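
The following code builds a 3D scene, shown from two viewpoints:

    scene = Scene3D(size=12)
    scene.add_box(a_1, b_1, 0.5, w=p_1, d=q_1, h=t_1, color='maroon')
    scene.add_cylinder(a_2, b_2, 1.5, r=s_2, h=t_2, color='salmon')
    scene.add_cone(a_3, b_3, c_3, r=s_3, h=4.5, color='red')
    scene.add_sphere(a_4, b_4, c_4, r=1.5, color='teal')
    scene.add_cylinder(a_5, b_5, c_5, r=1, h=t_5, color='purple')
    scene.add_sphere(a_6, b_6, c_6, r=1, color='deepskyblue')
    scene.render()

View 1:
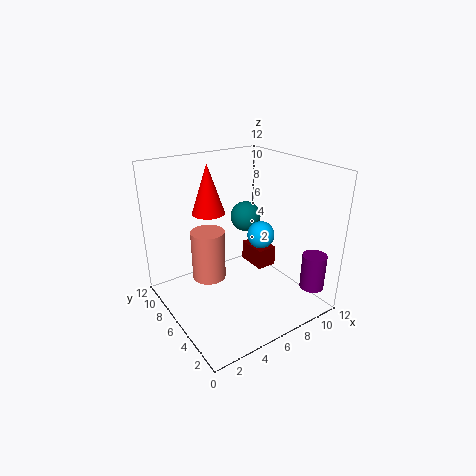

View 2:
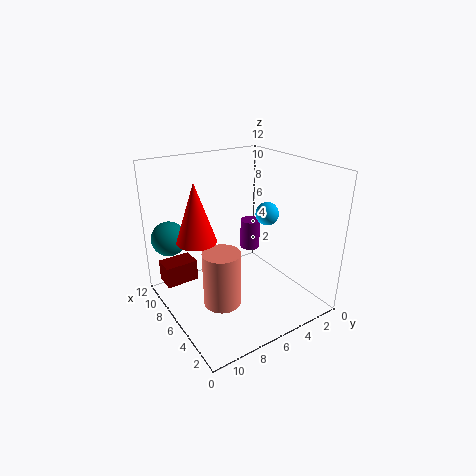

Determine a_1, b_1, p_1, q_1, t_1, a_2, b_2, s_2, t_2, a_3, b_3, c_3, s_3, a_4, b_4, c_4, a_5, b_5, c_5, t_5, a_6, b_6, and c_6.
a_1 = 10, b_1 = 8, p_1 = 2, q_1 = 3, t_1 = 2, a_2 = 4.5, b_2 = 8.5, s_2 = 1.5, t_2 = 4.5, a_3 = 5.5, b_3 = 10, c_3 = 7, s_3 = 1.5, a_4 = 10, b_4 = 10.5, c_4 = 5.5, a_5 = 10.5, b_5 = 1.5, c_5 = 2, t_5 = 3, a_6 = 6, b_6 = 3, c_6 = 7.5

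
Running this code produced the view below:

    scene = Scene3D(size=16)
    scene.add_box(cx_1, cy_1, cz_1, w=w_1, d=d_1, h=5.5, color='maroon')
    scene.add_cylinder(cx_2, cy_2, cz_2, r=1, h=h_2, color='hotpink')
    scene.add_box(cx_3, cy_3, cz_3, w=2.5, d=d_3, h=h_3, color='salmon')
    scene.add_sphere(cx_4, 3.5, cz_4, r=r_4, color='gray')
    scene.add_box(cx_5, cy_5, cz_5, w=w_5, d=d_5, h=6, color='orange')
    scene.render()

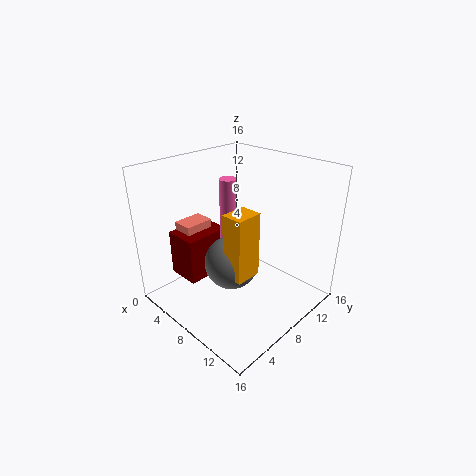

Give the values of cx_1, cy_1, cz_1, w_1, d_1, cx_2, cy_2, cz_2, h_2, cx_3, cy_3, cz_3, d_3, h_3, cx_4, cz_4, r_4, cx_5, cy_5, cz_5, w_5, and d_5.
cx_1 = 0.5, cy_1 = 4, cz_1 = 2, w_1 = 4, d_1 = 5.5, cx_2 = 5.5, cy_2 = 9, cz_2 = 6.5, h_2 = 7.5, cx_3 = 0.5, cy_3 = 5, cz_3 = 3.5, d_3 = 3.5, h_3 = 5, cx_4 = 11.5, cz_4 = 8.5, r_4 = 2.5, cx_5 = 12, cy_5 = 2, cz_5 = 8, w_5 = 2, d_5 = 2.5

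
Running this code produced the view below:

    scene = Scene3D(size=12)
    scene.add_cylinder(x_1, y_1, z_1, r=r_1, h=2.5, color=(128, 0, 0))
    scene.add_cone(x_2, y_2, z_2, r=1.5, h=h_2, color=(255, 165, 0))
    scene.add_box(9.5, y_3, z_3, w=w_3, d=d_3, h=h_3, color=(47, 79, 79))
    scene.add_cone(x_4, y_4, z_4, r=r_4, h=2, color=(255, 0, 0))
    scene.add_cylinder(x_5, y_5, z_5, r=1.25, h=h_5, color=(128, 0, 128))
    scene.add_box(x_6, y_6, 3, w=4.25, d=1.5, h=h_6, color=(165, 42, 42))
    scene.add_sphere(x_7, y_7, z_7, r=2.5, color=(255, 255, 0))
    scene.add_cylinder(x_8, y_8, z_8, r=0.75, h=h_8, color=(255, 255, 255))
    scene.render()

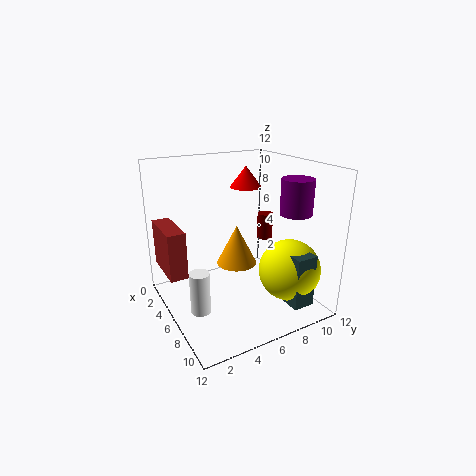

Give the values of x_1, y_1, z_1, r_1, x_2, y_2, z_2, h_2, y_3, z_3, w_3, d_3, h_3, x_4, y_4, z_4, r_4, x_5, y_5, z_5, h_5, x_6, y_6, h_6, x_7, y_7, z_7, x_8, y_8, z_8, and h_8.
x_1 = 3
y_1 = 10.75
z_1 = 4
r_1 = 0.75
x_2 = 8
y_2 = 4.75
z_2 = 5
h_2 = 3
y_3 = 8
z_3 = 1.5
w_3 = 2
d_3 = 1.75
h_3 = 4.25
x_4 = 1.75
y_4 = 9.25
z_4 = 9
r_4 = 1.5
x_5 = 9.25
y_5 = 9.25
z_5 = 8.5
h_5 = 2.75
x_6 = 1
y_6 = 0.25
h_6 = 4
x_7 = 9.25
y_7 = 9
z_7 = 3.75
x_8 = 8.25
y_8 = 1.5
z_8 = 1.75
h_8 = 3.25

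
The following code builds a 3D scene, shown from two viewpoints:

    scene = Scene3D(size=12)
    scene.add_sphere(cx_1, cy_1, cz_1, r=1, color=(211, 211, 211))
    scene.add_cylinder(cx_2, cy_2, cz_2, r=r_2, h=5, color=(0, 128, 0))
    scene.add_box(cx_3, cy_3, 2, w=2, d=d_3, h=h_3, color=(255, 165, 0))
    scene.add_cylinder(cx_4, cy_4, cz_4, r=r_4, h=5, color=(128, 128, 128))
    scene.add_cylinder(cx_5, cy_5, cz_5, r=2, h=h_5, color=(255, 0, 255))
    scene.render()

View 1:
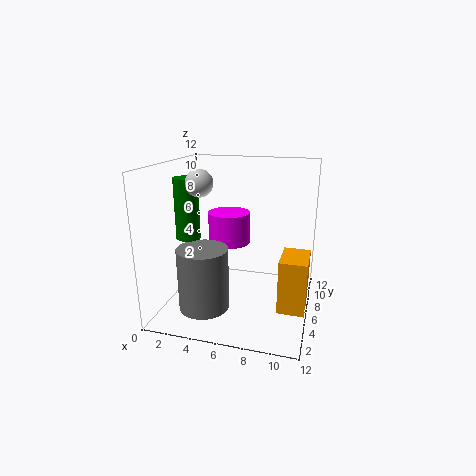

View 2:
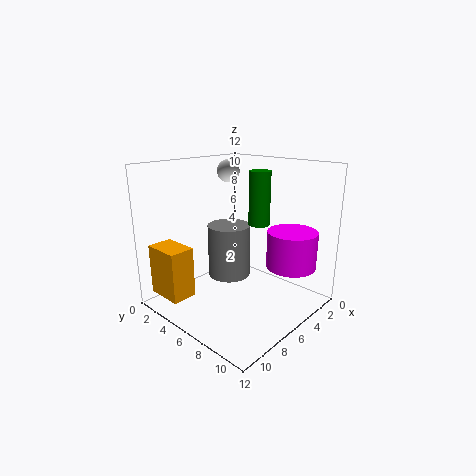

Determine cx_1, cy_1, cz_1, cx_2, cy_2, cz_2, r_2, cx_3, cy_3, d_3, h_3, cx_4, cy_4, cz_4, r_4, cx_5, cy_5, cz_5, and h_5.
cx_1 = 4
cy_1 = 3
cz_1 = 11
cx_2 = 2
cy_2 = 5
cz_2 = 6
r_2 = 1
cx_3 = 10
cy_3 = 2
d_3 = 3
h_3 = 4
cx_4 = 4
cy_4 = 3
cz_4 = 1
r_4 = 2
cx_5 = 4
cy_5 = 10
cz_5 = 4
h_5 = 3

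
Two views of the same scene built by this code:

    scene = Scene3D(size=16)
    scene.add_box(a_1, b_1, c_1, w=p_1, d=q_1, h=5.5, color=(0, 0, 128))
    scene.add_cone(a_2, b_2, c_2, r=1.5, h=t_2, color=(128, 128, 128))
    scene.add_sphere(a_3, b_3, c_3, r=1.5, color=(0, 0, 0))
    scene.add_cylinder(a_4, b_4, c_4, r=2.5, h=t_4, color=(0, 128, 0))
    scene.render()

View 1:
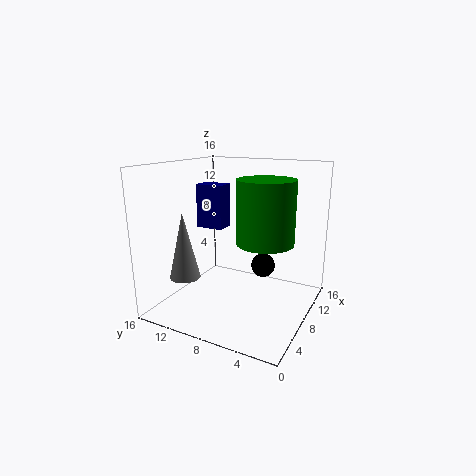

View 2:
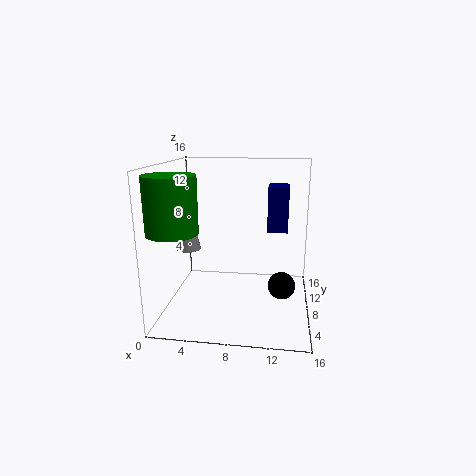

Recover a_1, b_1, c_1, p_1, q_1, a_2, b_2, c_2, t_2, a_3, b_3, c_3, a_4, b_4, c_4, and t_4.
a_1 = 11
b_1 = 12
c_1 = 7.5
p_1 = 2.5
q_1 = 3.5
a_2 = 1.5
b_2 = 10.5
c_2 = 5.5
t_2 = 6.5
a_3 = 13
b_3 = 7
c_3 = 3
a_4 = 2.5
b_4 = 2.5
c_4 = 10
t_4 = 5.5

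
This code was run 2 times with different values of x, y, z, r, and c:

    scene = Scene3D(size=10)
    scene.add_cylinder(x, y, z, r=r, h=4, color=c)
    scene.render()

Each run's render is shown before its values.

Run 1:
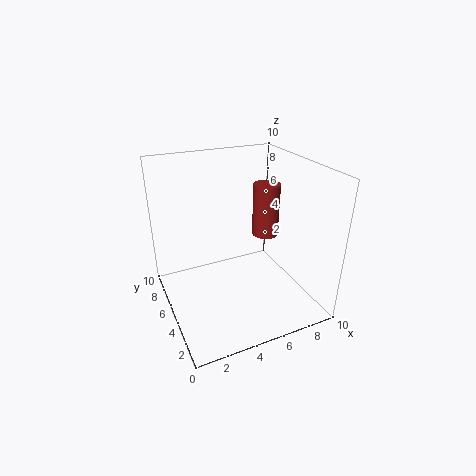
x = 8; y = 6.5; z = 4; r = 1; c = 'brown'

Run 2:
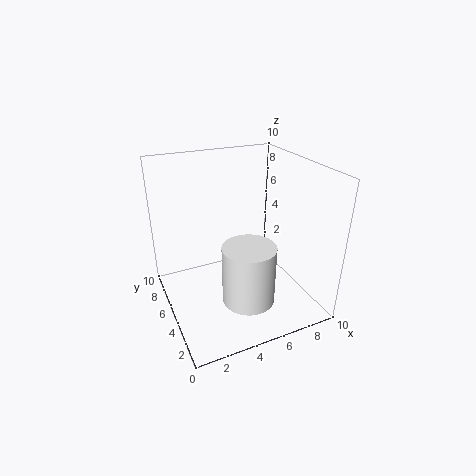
x = 4.75; y = 2.75; z = 1.5; r = 1.75; c = 'white'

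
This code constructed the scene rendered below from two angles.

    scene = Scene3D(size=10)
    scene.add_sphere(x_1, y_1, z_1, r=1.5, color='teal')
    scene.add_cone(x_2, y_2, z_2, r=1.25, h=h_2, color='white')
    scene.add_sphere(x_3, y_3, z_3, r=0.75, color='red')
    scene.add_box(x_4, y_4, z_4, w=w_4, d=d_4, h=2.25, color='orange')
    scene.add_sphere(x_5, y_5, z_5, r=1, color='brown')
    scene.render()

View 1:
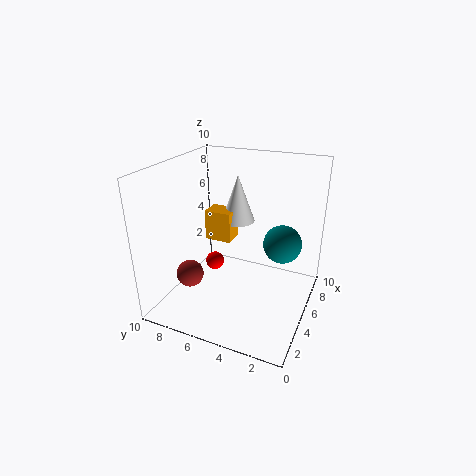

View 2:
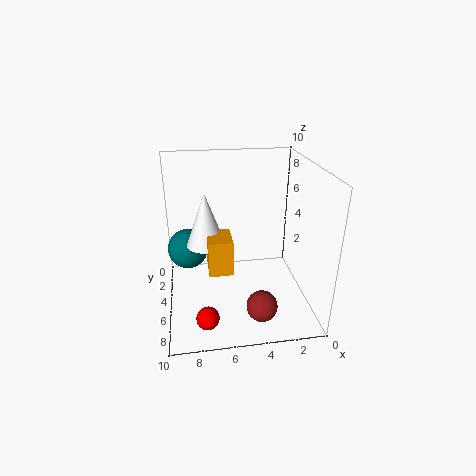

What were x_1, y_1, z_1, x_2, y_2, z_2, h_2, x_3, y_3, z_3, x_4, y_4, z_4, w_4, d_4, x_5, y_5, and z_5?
x_1 = 8.5
y_1 = 2.75
z_1 = 3.25
x_2 = 7.25
y_2 = 6
z_2 = 5.25
h_2 = 3.5
x_3 = 7.5
y_3 = 8.25
z_3 = 1
x_4 = 5.75
y_4 = 6
z_4 = 4
w_4 = 1.5
d_4 = 2
x_5 = 4
y_5 = 8.5
z_5 = 1.75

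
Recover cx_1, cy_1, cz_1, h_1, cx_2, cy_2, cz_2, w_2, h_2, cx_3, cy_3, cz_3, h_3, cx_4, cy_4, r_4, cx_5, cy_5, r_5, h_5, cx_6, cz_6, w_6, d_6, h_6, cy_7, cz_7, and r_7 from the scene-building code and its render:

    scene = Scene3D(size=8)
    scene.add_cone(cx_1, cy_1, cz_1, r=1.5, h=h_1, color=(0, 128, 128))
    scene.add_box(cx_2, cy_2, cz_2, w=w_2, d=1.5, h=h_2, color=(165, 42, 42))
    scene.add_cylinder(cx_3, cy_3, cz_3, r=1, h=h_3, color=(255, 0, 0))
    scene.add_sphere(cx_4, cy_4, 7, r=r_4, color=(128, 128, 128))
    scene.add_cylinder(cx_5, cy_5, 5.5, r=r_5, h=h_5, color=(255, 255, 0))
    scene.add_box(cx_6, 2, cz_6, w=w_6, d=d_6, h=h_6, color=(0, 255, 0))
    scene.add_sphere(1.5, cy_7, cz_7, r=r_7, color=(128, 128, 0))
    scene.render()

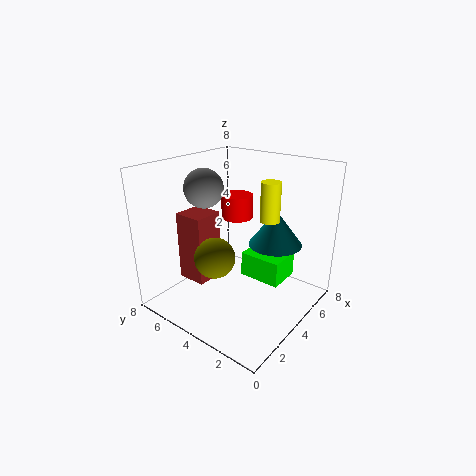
cx_1 = 5.5, cy_1 = 2.5, cz_1 = 3.5, h_1 = 2, cx_2 = 1, cy_2 = 4, cz_2 = 2.5, w_2 = 1.5, h_2 = 3.5, cx_3 = 6.5, cy_3 = 6, cz_3 = 4, h_3 = 1.5, cx_4 = 2.5, cy_4 = 5, r_4 = 1, cx_5 = 4, cy_5 = 2, r_5 = 0.5, h_5 = 2, cx_6 = 5, cz_6 = 1, w_6 = 2, d_6 = 2.5, h_6 = 1.5, cy_7 = 3.5, cz_7 = 4, r_7 = 1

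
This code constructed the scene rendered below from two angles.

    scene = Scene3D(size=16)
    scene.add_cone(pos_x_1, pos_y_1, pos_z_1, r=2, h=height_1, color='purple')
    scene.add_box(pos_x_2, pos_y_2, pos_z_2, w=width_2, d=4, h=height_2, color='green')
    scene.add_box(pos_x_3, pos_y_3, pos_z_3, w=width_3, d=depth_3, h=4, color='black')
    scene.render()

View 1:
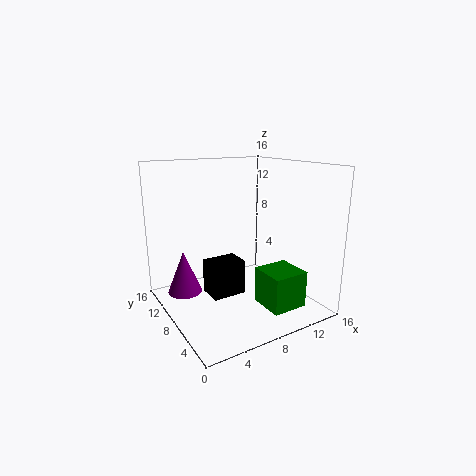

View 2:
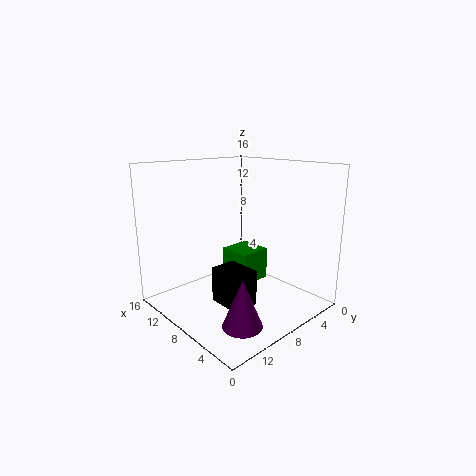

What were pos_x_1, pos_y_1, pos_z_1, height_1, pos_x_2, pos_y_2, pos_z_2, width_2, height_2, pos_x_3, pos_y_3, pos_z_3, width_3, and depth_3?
pos_x_1 = 3
pos_y_1 = 12
pos_z_1 = 1
height_1 = 5
pos_x_2 = 9
pos_y_2 = 2
pos_z_2 = 1
width_2 = 4
height_2 = 4
pos_x_3 = 5
pos_y_3 = 8
pos_z_3 = 1
width_3 = 4
depth_3 = 3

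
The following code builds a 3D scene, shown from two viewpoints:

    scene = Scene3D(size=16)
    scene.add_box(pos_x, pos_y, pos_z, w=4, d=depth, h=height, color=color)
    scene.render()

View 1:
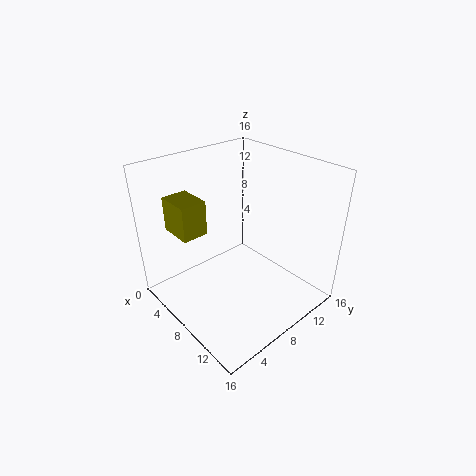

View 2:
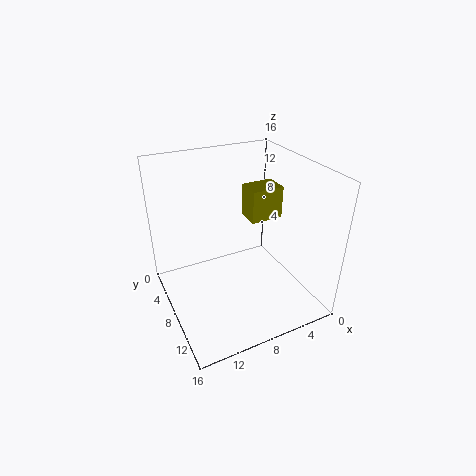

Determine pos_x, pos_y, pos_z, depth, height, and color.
pos_x = 1, pos_y = 3, pos_z = 8, depth = 3, height = 4, color = 'olive'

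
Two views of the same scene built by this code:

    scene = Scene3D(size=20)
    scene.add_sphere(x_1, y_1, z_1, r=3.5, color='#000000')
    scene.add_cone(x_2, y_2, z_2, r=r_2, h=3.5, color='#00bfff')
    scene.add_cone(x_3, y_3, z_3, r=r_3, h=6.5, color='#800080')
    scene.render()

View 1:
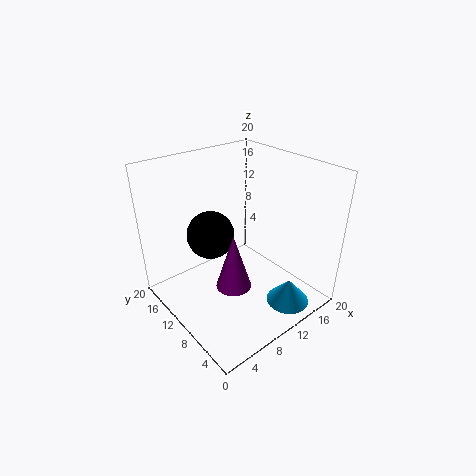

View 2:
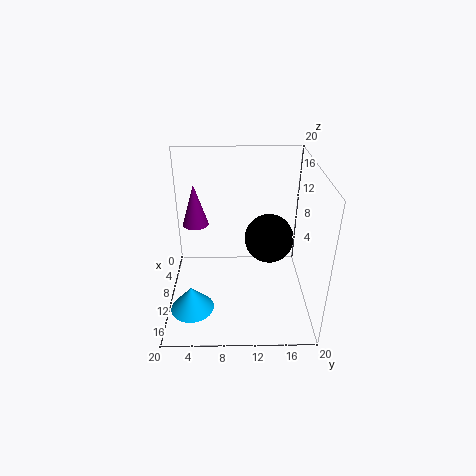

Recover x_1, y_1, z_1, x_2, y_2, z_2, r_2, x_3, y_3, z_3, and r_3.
x_1 = 8.5
y_1 = 14.5
z_1 = 9
x_2 = 14
y_2 = 3.5
z_2 = 1
r_2 = 3
x_3 = 4
y_3 = 3.5
z_3 = 9
r_3 = 2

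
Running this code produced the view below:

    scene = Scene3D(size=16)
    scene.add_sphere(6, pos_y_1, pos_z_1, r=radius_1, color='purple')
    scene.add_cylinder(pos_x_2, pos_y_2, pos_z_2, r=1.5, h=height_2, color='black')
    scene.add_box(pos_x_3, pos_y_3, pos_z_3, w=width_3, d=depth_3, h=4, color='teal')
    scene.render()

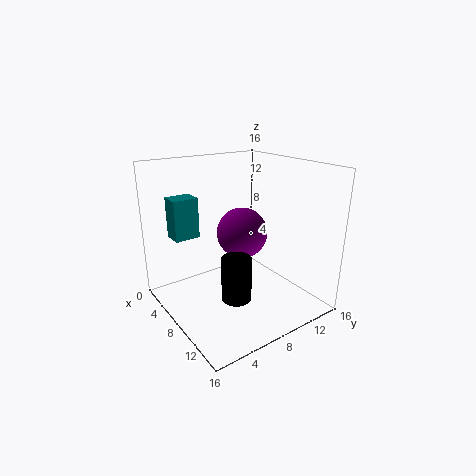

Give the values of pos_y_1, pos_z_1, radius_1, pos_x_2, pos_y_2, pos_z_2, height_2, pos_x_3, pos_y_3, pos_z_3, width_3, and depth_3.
pos_y_1 = 10; pos_z_1 = 7.5; radius_1 = 3; pos_x_2 = 12; pos_y_2 = 5; pos_z_2 = 3.5; height_2 = 4.5; pos_x_3 = 6.5; pos_y_3 = 0.5; pos_z_3 = 9.5; width_3 = 2; depth_3 = 2.5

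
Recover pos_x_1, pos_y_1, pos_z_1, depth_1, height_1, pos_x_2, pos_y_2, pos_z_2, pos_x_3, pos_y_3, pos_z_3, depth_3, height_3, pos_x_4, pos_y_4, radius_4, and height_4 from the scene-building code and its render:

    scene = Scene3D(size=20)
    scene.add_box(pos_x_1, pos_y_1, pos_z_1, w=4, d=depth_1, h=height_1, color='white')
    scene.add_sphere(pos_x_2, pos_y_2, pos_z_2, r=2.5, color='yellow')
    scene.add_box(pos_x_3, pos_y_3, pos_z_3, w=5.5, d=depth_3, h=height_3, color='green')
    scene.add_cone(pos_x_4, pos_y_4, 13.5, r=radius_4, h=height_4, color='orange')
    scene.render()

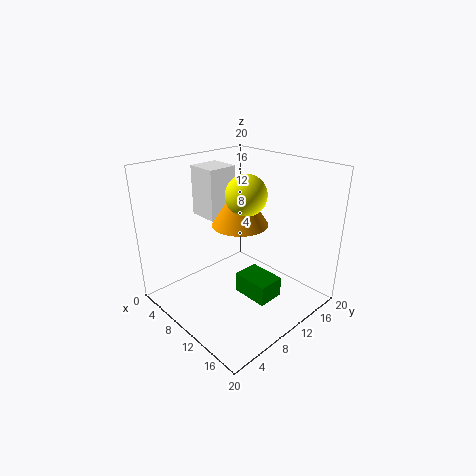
pos_x_1 = 5.5, pos_y_1 = 6, pos_z_1 = 13.5, depth_1 = 4, height_1 = 6.5, pos_x_2 = 13.5, pos_y_2 = 8, pos_z_2 = 17.5, pos_x_3 = 9, pos_y_3 = 10.5, pos_z_3 = 0.5, depth_3 = 4, height_3 = 3, pos_x_4 = 12.5, pos_y_4 = 8, radius_4 = 3.5, height_4 = 5.5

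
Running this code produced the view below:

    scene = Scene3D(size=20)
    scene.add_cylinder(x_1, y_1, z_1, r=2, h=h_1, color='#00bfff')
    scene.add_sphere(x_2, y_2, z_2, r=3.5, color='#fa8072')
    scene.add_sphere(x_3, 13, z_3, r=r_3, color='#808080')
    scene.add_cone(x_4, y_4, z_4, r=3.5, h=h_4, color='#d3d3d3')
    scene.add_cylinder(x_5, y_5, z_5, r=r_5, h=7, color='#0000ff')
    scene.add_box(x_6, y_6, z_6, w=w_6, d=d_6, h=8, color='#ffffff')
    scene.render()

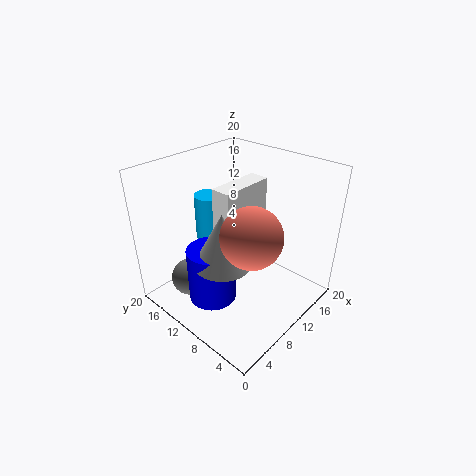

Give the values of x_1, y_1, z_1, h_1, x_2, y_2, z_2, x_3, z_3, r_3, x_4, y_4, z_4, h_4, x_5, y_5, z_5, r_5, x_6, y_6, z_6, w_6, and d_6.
x_1 = 9
y_1 = 14.5
z_1 = 9
h_1 = 6.5
x_2 = 5
y_2 = 3.5
z_2 = 15
x_3 = 3.5
z_3 = 5.5
r_3 = 2.5
x_4 = 4
y_4 = 7
z_4 = 10.5
h_4 = 6.5
x_5 = 3.5
y_5 = 8.5
z_5 = 5
r_5 = 3
x_6 = 5
y_6 = 7
z_6 = 11
w_6 = 7
d_6 = 2.5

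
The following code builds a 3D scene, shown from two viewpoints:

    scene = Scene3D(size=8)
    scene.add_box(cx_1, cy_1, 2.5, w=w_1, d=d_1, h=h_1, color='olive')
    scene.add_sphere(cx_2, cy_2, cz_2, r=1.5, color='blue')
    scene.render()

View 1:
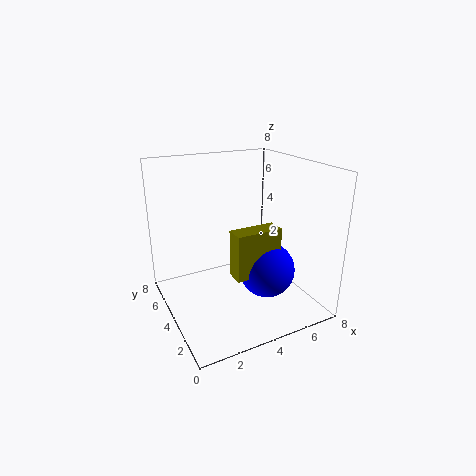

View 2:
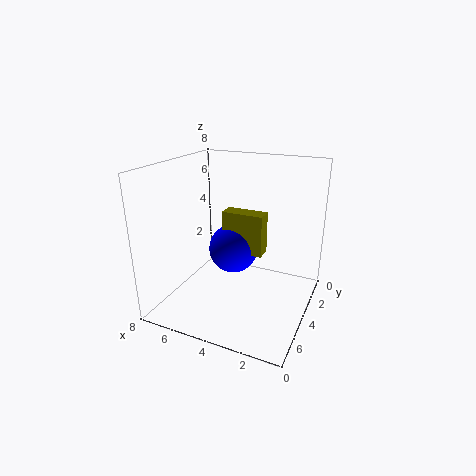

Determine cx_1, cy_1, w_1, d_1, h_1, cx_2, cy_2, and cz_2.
cx_1 = 3, cy_1 = 2, w_1 = 2.5, d_1 = 1, h_1 = 2.5, cx_2 = 5, cy_2 = 2.5, cz_2 = 2.5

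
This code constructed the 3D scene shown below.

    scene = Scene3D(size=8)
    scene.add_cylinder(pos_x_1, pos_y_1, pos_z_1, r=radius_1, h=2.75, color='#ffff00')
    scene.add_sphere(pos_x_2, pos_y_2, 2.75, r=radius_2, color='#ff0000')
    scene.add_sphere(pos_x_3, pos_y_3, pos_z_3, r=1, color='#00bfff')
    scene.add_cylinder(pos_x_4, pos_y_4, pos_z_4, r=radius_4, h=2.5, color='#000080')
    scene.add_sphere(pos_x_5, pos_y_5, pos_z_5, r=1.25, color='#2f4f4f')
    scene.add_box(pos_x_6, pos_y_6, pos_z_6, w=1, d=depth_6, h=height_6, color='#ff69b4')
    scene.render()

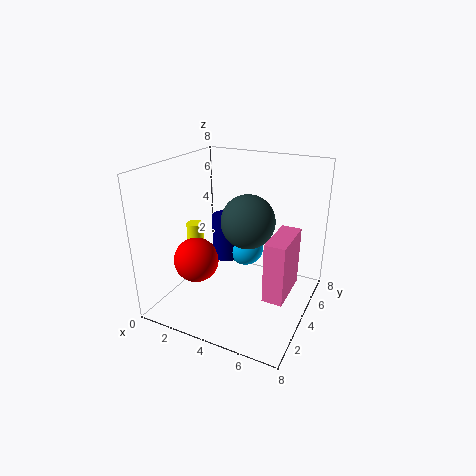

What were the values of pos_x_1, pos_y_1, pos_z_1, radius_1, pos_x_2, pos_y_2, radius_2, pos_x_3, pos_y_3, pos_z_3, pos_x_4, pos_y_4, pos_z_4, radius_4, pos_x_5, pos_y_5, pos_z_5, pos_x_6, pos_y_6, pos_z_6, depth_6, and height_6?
pos_x_1 = 1; pos_y_1 = 4.25; pos_z_1 = 1.5; radius_1 = 0.5; pos_x_2 = 2; pos_y_2 = 2.75; radius_2 = 1.25; pos_x_3 = 4.25; pos_y_3 = 4.5; pos_z_3 = 3.25; pos_x_4 = 3.25; pos_y_4 = 4; pos_z_4 = 2.75; radius_4 = 0.75; pos_x_5 = 5.5; pos_y_5 = 2; pos_z_5 = 6; pos_x_6 = 6.5; pos_y_6 = 1.5; pos_z_6 = 2.25; depth_6 = 2.5; height_6 = 3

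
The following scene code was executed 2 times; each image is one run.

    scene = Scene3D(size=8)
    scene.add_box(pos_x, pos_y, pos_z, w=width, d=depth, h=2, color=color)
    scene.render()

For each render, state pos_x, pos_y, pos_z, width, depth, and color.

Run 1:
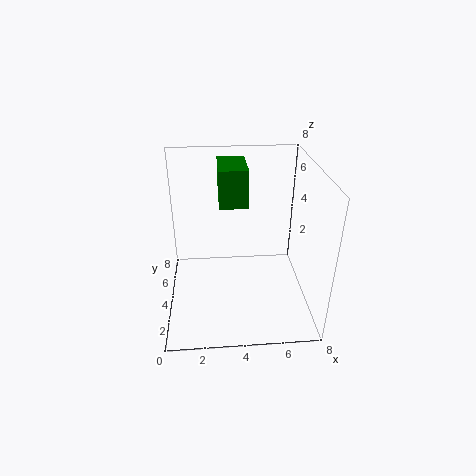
pos_x = 3, pos_y = 3.5, pos_z = 6, width = 1.5, depth = 2.5, color = 'green'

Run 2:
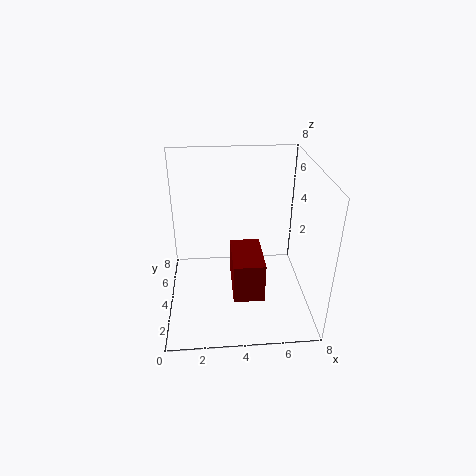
pos_x = 3.5, pos_y = 0.5, pos_z = 2.5, width = 1.5, depth = 2.5, color = 'maroon'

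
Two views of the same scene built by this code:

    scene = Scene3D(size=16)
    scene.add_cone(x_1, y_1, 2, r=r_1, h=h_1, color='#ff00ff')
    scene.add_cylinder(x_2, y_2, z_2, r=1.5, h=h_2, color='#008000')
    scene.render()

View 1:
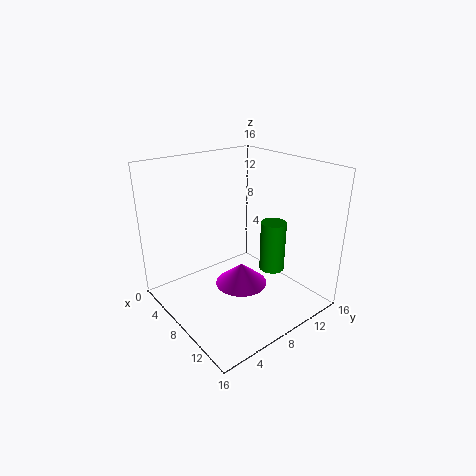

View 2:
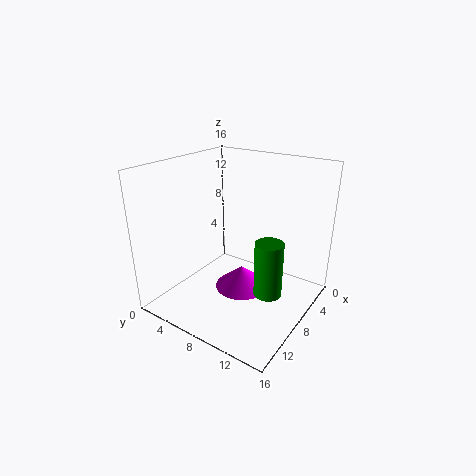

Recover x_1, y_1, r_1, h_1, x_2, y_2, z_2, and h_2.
x_1 = 8
y_1 = 8.5
r_1 = 3
h_1 = 2.5
x_2 = 9
y_2 = 12.5
z_2 = 3
h_2 = 6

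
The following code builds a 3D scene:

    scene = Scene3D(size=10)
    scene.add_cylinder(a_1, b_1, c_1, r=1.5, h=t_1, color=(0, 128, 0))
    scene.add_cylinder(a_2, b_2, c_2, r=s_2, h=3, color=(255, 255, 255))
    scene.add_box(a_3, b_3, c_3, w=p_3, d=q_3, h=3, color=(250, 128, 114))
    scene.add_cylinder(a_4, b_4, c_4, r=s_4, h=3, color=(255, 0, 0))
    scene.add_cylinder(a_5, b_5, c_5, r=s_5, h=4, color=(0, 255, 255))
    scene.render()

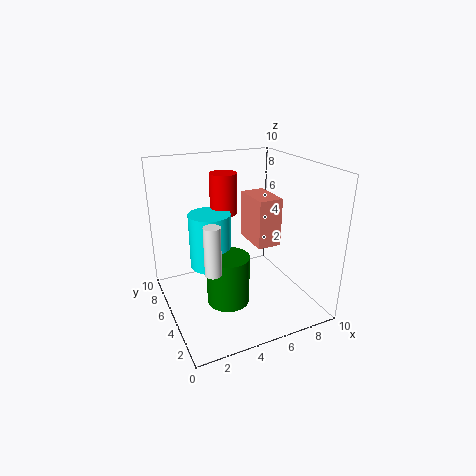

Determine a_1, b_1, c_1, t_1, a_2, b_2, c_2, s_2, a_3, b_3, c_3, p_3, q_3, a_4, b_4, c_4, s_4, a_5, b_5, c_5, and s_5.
a_1 = 4
b_1 = 4.5
c_1 = 0.5
t_1 = 3.5
a_2 = 2
b_2 = 2
c_2 = 4.5
s_2 = 0.5
a_3 = 5
b_3 = 2
c_3 = 5.5
p_3 = 1.5
q_3 = 2.5
a_4 = 5
b_4 = 7.5
c_4 = 6
s_4 = 1
a_5 = 3.5
b_5 = 6.5
c_5 = 2.5
s_5 = 1.5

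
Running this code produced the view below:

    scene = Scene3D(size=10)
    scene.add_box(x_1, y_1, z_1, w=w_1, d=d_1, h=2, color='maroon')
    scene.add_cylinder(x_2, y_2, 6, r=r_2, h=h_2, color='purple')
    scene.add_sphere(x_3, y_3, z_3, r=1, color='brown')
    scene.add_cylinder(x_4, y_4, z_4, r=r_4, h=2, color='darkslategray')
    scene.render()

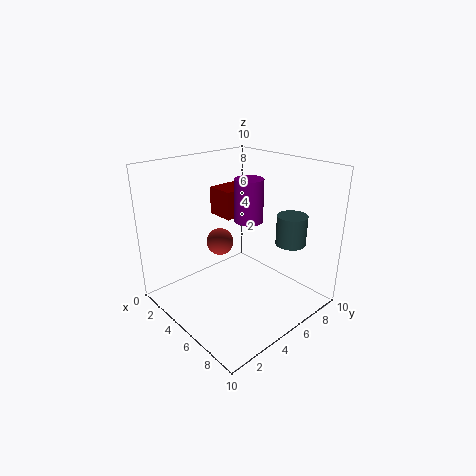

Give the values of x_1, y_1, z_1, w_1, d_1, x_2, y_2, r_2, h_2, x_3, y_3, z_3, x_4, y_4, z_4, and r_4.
x_1 = 2
y_1 = 5
z_1 = 6
w_1 = 2
d_1 = 3
x_2 = 5
y_2 = 6
r_2 = 1
h_2 = 3
x_3 = 3
y_3 = 5
z_3 = 4
x_4 = 8
y_4 = 7
z_4 = 5
r_4 = 1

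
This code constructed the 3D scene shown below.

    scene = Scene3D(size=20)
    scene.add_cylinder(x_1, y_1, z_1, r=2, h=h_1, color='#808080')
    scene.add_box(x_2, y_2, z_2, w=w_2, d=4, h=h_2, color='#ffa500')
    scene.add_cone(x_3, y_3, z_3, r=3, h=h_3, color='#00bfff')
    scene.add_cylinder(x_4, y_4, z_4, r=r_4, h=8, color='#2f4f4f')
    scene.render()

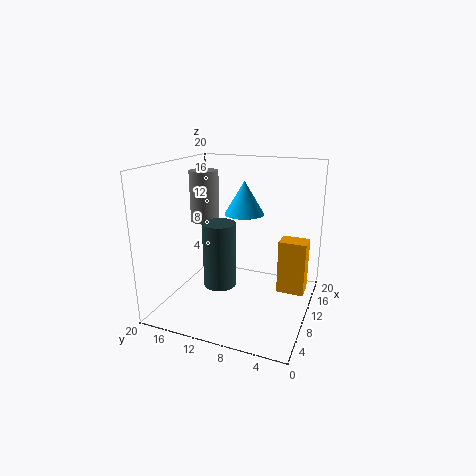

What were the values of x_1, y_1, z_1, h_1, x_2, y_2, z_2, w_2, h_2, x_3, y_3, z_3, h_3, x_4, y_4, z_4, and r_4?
x_1 = 10, y_1 = 15, z_1 = 12, h_1 = 7, x_2 = 13, y_2 = 1, z_2 = 1, w_2 = 3, h_2 = 8, x_3 = 15, y_3 = 11, z_3 = 12, h_3 = 5, x_4 = 4, y_4 = 10, z_4 = 6, r_4 = 2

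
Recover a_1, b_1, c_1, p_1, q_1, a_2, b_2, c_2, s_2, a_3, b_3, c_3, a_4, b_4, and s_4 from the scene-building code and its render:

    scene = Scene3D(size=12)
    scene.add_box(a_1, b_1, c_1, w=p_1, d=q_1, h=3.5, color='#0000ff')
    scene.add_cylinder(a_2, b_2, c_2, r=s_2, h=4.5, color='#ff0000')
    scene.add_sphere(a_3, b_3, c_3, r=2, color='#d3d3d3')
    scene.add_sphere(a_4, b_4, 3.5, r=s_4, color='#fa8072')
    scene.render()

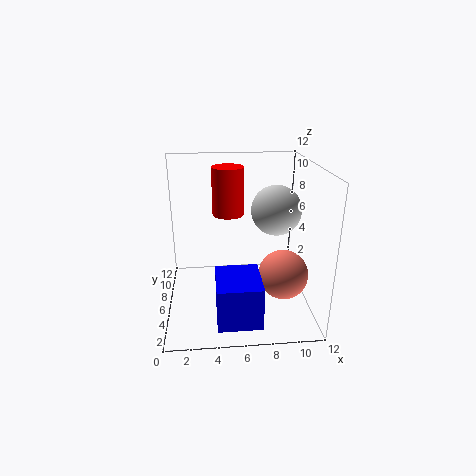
a_1 = 4
b_1 = 1
c_1 = 0.5
p_1 = 3.5
q_1 = 4
a_2 = 5.5
b_2 = 10.5
c_2 = 6.5
s_2 = 1.5
a_3 = 9
b_3 = 5.5
c_3 = 8.5
a_4 = 9.5
b_4 = 4
s_4 = 2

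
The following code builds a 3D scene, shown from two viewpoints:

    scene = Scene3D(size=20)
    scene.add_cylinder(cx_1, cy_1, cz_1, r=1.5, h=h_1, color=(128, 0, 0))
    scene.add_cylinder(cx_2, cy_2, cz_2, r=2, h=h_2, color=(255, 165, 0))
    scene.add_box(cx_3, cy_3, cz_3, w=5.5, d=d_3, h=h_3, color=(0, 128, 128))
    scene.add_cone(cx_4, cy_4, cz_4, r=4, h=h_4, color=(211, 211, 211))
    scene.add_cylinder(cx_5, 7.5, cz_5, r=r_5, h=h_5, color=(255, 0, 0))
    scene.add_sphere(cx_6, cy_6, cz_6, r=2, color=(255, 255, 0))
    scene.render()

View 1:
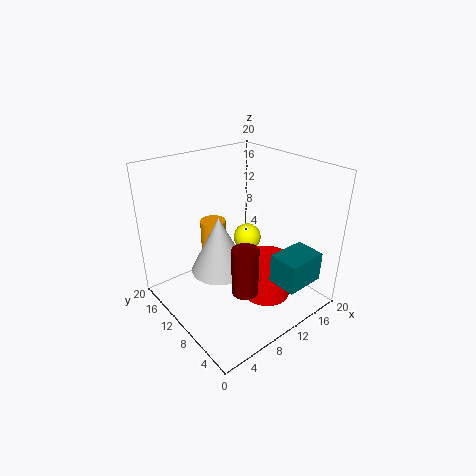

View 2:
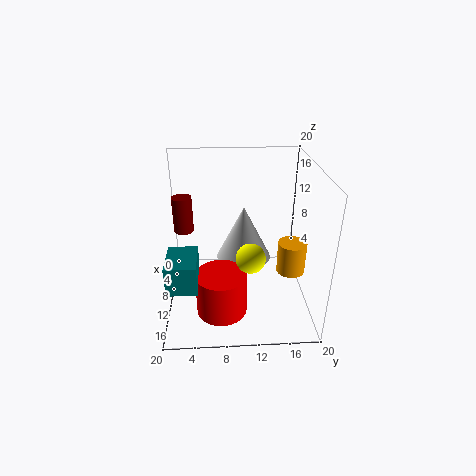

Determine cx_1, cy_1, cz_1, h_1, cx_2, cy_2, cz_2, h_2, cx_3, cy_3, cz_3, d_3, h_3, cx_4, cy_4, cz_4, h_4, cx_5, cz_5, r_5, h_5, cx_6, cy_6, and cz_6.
cx_1 = 4.5; cy_1 = 2; cz_1 = 8.5; h_1 = 5.5; cx_2 = 11; cy_2 = 17.5; cz_2 = 5; h_2 = 4.5; cx_3 = 11; cy_3 = 0.5; cz_3 = 5.5; d_3 = 4; h_3 = 4; cx_4 = 7.5; cy_4 = 11; cz_4 = 5.5; h_4 = 8; cx_5 = 13.5; cz_5 = 0.5; r_5 = 3.5; h_5 = 6; cx_6 = 13; cy_6 = 11.5; cz_6 = 8.5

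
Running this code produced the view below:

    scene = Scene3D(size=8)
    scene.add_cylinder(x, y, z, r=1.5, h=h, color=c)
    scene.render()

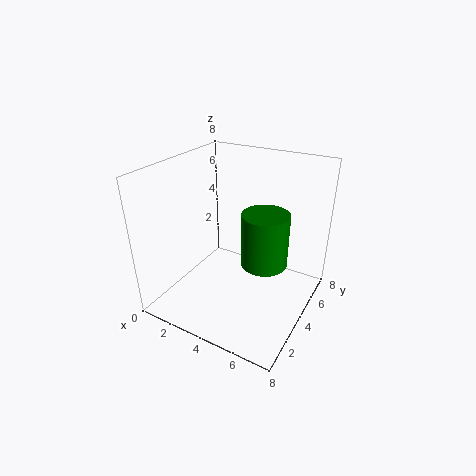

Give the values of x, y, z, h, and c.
x = 4.5, y = 6.5, z = 1, h = 3.5, c = 'green'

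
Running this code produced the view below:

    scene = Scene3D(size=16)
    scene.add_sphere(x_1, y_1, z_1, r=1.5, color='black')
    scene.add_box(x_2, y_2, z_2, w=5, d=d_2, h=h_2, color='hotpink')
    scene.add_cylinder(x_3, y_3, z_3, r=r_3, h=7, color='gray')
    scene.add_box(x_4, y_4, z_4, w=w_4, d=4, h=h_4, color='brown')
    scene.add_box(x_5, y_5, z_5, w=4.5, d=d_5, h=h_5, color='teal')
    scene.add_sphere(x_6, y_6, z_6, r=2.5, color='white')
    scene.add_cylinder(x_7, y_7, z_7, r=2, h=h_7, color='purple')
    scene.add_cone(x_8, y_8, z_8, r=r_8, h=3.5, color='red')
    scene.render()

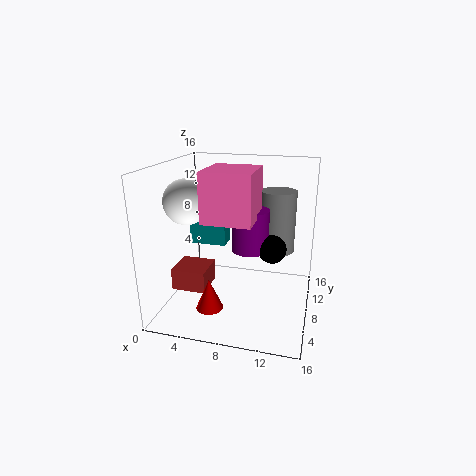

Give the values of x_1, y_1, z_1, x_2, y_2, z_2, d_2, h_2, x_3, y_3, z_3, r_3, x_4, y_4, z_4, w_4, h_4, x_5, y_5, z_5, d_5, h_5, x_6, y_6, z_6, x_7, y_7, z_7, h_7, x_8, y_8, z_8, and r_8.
x_1 = 12
y_1 = 7
z_1 = 7.5
x_2 = 5.5
y_2 = 3
z_2 = 11
d_2 = 5.5
h_2 = 5
x_3 = 12
y_3 = 10.5
z_3 = 6
r_3 = 2
x_4 = 0.5
y_4 = 6
z_4 = 1.5
w_4 = 4
h_4 = 2.5
x_5 = 1
y_5 = 11
z_5 = 5.5
d_5 = 2.5
h_5 = 5.5
x_6 = 2.5
y_6 = 7
z_6 = 12
x_7 = 9.5
y_7 = 7.5
z_7 = 7
h_7 = 4.5
x_8 = 5.5
y_8 = 5
z_8 = 0.5
r_8 = 1.5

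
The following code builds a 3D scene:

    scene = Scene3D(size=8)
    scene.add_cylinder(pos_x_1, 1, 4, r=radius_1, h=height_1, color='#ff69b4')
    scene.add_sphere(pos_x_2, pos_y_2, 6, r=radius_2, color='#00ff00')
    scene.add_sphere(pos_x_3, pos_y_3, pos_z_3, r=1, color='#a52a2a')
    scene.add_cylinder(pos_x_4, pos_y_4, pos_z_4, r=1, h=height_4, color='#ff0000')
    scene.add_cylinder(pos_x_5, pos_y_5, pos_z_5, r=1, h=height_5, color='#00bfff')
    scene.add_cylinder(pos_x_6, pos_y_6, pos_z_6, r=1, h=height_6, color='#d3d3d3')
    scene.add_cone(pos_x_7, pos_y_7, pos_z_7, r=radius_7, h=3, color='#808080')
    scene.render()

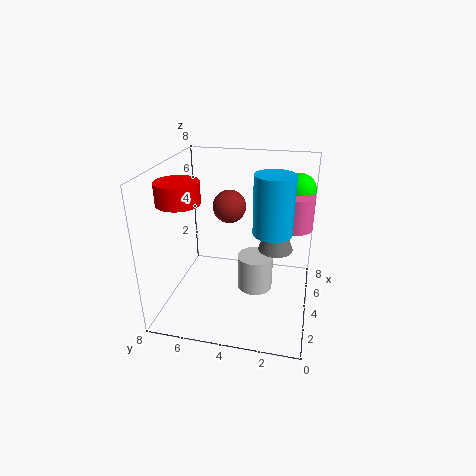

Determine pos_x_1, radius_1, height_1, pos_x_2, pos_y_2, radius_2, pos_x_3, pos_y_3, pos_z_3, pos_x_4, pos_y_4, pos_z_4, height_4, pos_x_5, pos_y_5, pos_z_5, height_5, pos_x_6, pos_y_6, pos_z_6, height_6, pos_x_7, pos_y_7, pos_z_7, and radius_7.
pos_x_1 = 6, radius_1 = 1, height_1 = 2, pos_x_2 = 7, pos_y_2 = 1, radius_2 = 1, pos_x_3 = 6, pos_y_3 = 5, pos_z_3 = 5, pos_x_4 = 1, pos_y_4 = 6, pos_z_4 = 7, height_4 = 1, pos_x_5 = 3, pos_y_5 = 2, pos_z_5 = 5, height_5 = 3, pos_x_6 = 4, pos_y_6 = 3, pos_z_6 = 1, height_6 = 2, pos_x_7 = 5, pos_y_7 = 2, pos_z_7 = 3, radius_7 = 1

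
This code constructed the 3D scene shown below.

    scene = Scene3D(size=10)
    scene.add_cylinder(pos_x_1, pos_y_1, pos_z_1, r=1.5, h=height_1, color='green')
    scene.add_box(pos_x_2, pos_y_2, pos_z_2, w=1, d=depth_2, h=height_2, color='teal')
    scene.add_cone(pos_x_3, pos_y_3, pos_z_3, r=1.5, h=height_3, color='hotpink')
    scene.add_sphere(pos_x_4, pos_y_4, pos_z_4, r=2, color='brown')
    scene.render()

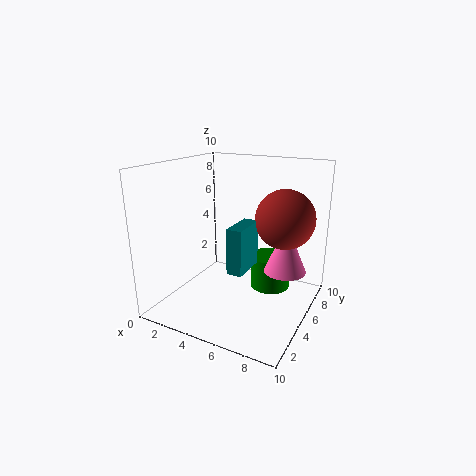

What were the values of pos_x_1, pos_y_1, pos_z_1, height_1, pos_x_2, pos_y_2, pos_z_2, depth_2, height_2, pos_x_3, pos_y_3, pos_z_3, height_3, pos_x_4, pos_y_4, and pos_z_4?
pos_x_1 = 6.5
pos_y_1 = 7.5
pos_z_1 = 0.5
height_1 = 2.5
pos_x_2 = 5.5
pos_y_2 = 2.5
pos_z_2 = 3.5
depth_2 = 2.5
height_2 = 3
pos_x_3 = 8
pos_y_3 = 6.5
pos_z_3 = 2.5
height_3 = 3.5
pos_x_4 = 8
pos_y_4 = 6
pos_z_4 = 6.5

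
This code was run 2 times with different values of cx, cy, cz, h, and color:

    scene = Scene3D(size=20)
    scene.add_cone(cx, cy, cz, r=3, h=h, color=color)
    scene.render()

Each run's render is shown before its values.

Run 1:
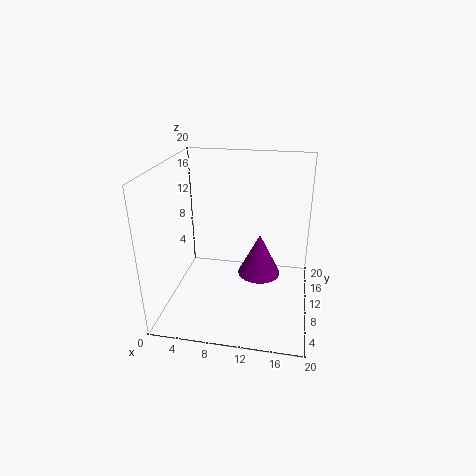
cx = 13, cy = 10.5, cz = 4.5, h = 6, color = 'purple'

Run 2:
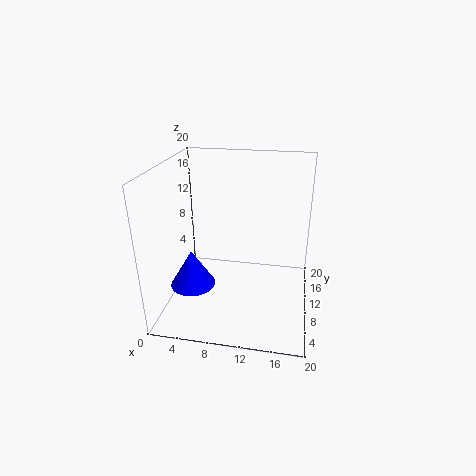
cx = 4.5, cy = 6, cz = 4.5, h = 5, color = 'blue'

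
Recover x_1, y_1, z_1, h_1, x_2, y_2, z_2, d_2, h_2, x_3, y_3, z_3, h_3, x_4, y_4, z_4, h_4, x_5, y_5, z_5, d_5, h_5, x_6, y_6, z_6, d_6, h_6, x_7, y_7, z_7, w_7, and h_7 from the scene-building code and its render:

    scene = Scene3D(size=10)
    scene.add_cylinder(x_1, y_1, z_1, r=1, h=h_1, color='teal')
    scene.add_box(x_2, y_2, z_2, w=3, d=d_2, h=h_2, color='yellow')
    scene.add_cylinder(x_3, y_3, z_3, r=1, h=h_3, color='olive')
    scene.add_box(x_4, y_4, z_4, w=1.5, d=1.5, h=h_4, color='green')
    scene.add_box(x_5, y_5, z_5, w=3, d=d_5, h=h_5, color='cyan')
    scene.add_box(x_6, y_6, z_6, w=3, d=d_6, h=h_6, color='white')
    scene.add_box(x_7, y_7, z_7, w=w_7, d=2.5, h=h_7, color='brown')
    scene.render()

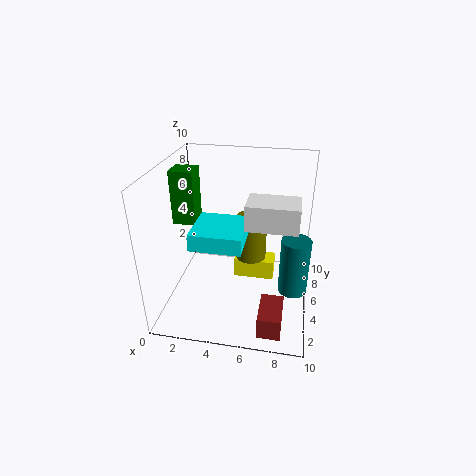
x_1 = 9, y_1 = 4.5, z_1 = 1.5, h_1 = 4, x_2 = 4.5, y_2 = 6, z_2 = 1, d_2 = 1.5, h_2 = 1.5, x_3 = 6, y_3 = 4.5, z_3 = 4, h_3 = 3, x_4 = 1, y_4 = 3.5, z_4 = 6.5, h_4 = 3.5, x_5 = 3, y_5 = 0.5, z_5 = 6.5, d_5 = 3, h_5 = 1, x_6 = 6, y_6 = 1.5, z_6 = 7.5, d_6 = 2, h_6 = 1.5, x_7 = 7, y_7 = 0.5, z_7 = 0.5, w_7 = 1.5, h_7 = 1.5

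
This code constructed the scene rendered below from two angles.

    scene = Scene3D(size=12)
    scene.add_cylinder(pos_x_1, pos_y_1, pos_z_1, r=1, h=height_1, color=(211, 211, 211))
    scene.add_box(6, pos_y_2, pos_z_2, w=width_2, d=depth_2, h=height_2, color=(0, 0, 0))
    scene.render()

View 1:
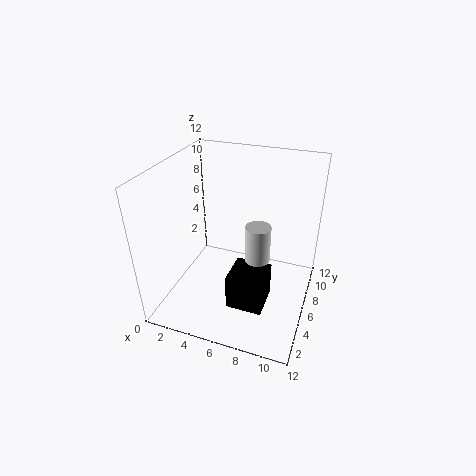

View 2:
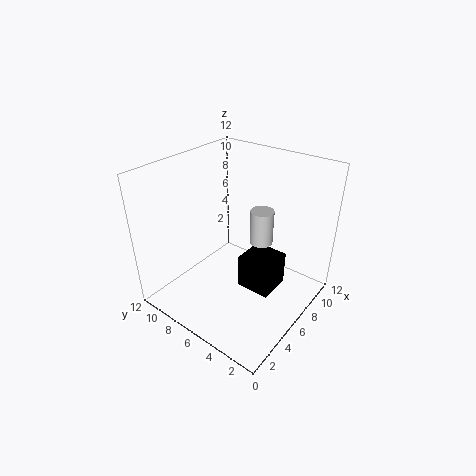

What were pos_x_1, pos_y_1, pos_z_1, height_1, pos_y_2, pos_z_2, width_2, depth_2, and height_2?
pos_x_1 = 8; pos_y_1 = 5; pos_z_1 = 5; height_1 = 3; pos_y_2 = 3; pos_z_2 = 1; width_2 = 3; depth_2 = 3; height_2 = 3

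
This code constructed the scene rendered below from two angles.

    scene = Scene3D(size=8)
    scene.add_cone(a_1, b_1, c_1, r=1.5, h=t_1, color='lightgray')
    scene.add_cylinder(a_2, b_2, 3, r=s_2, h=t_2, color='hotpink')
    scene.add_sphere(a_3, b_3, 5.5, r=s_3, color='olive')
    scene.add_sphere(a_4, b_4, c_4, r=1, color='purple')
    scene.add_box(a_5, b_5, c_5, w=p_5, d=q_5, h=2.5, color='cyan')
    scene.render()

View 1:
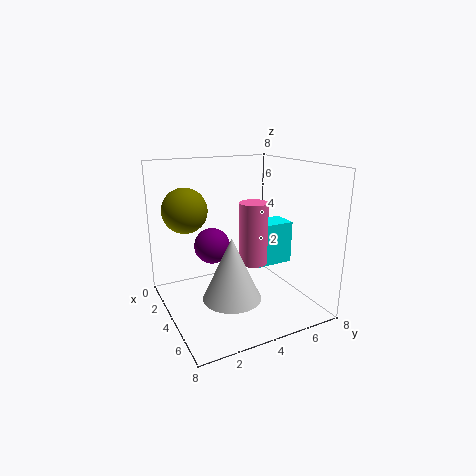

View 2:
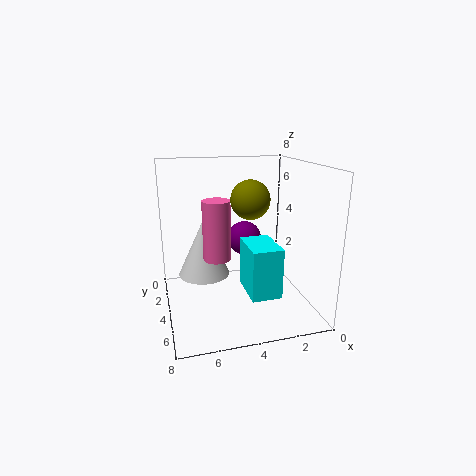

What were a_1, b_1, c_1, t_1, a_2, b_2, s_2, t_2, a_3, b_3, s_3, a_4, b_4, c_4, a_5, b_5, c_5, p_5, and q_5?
a_1 = 5.75, b_1 = 2.75, c_1 = 1.5, t_1 = 3.25, a_2 = 5.25, b_2 = 4.25, s_2 = 0.75, t_2 = 3.25, a_3 = 2.5, b_3 = 1.5, s_3 = 1.25, a_4 = 3.25, b_4 = 2.75, c_4 = 3.5, a_5 = 2.75, b_5 = 5.25, c_5 = 2, p_5 = 1.5, q_5 = 2.25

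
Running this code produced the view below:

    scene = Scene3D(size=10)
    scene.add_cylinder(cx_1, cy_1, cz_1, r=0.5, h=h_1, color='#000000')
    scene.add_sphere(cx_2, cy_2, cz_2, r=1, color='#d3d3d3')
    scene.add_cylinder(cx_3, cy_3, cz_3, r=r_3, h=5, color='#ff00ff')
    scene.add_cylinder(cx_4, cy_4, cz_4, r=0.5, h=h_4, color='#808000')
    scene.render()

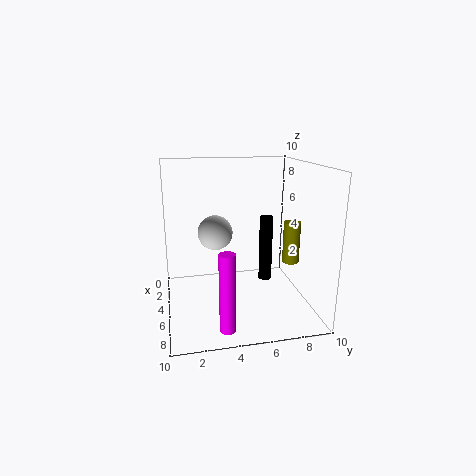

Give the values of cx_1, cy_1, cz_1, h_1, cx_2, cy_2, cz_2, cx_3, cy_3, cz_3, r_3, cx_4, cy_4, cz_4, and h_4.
cx_1 = 3.5
cy_1 = 7.5
cz_1 = 1
h_1 = 5
cx_2 = 8
cy_2 = 3
cz_2 = 6.5
cx_3 = 9
cy_3 = 3.5
cz_3 = 0.5
r_3 = 0.5
cx_4 = 8.5
cy_4 = 7.5
cz_4 = 4.5
h_4 = 2.5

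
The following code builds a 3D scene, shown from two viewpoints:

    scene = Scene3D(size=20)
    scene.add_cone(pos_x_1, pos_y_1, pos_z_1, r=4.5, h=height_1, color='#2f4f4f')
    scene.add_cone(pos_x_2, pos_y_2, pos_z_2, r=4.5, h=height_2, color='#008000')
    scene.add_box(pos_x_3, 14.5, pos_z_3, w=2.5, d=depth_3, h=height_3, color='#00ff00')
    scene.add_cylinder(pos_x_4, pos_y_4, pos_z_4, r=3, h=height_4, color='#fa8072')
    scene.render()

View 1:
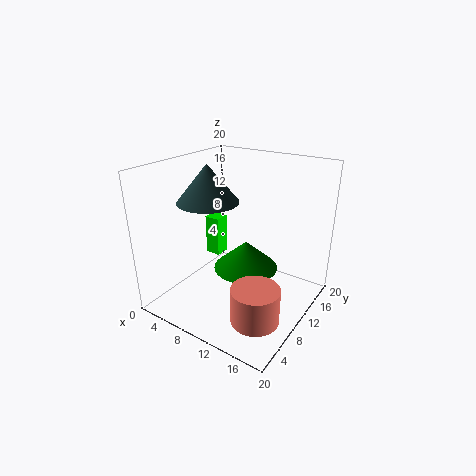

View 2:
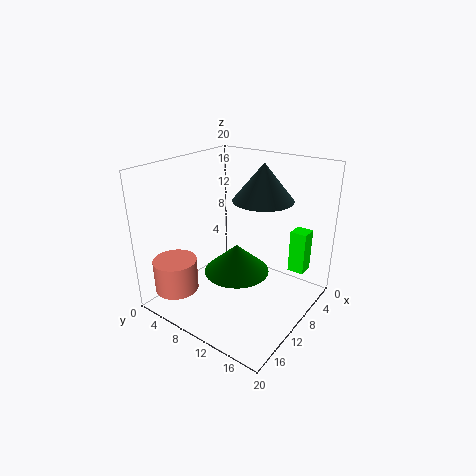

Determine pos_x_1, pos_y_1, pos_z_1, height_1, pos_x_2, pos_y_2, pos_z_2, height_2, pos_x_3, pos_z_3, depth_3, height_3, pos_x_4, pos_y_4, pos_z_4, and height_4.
pos_x_1 = 4.5; pos_y_1 = 10.5; pos_z_1 = 14; height_1 = 5.5; pos_x_2 = 11; pos_y_2 = 10.5; pos_z_2 = 5.5; height_2 = 4; pos_x_3 = 0.5; pos_z_3 = 3; depth_3 = 2.5; height_3 = 6.5; pos_x_4 = 16.5; pos_y_4 = 4; pos_z_4 = 3; height_4 = 4.5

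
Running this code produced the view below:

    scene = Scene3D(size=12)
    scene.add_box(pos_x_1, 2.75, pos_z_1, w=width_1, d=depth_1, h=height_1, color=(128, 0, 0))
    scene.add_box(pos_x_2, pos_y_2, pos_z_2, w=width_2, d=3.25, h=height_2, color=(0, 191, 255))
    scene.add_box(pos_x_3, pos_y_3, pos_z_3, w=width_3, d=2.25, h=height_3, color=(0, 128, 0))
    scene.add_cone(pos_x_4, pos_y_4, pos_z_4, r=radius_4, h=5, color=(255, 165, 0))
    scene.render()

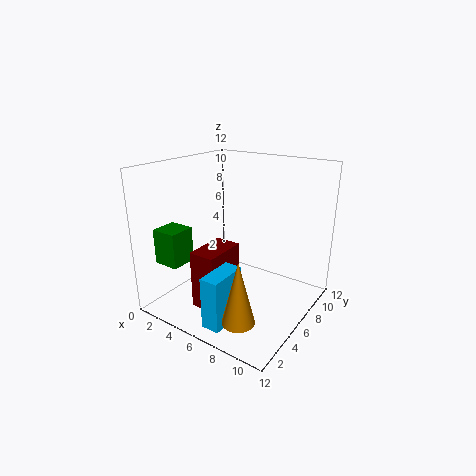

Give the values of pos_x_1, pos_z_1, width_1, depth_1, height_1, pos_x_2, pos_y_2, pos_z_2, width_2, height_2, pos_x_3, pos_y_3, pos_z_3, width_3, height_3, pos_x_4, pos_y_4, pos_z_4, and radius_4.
pos_x_1 = 3.5, pos_z_1 = 0.25, width_1 = 2.25, depth_1 = 3.75, height_1 = 5, pos_x_2 = 6, pos_y_2 = 1, pos_z_2 = 0.25, width_2 = 1.5, height_2 = 4.25, pos_x_3 = 0.25, pos_y_3 = 2, pos_z_3 = 3.75, width_3 = 2.25, height_3 = 3, pos_x_4 = 8.75, pos_y_4 = 2, pos_z_4 = 1.25, radius_4 = 1.25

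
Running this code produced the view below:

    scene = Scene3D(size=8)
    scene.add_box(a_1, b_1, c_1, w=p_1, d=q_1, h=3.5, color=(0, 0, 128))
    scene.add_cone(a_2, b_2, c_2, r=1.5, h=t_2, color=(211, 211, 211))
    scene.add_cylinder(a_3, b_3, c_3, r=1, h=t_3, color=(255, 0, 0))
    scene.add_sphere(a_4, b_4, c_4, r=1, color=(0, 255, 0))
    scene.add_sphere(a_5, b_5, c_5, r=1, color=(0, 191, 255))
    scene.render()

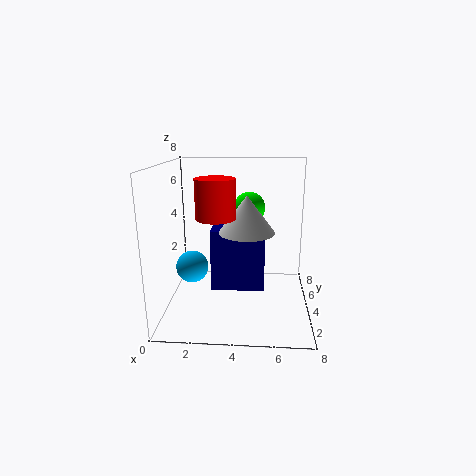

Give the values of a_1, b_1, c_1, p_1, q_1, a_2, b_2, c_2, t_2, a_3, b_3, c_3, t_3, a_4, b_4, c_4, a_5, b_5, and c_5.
a_1 = 2.5; b_1 = 3.5; c_1 = 1; p_1 = 3; q_1 = 1.5; a_2 = 4.5; b_2 = 3.5; c_2 = 4.5; t_2 = 2; a_3 = 3; b_3 = 2.5; c_3 = 5.5; t_3 = 2; a_4 = 4.5; b_4 = 7; c_4 = 5; a_5 = 1; b_5 = 5.5; c_5 = 1.5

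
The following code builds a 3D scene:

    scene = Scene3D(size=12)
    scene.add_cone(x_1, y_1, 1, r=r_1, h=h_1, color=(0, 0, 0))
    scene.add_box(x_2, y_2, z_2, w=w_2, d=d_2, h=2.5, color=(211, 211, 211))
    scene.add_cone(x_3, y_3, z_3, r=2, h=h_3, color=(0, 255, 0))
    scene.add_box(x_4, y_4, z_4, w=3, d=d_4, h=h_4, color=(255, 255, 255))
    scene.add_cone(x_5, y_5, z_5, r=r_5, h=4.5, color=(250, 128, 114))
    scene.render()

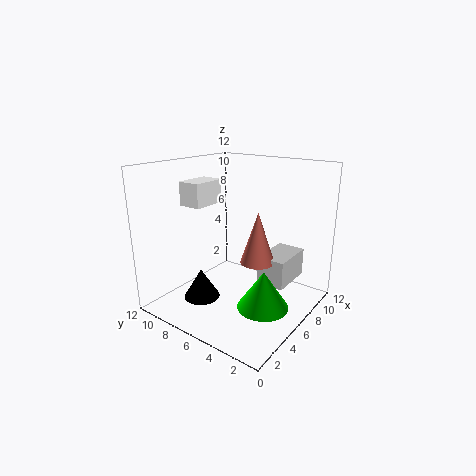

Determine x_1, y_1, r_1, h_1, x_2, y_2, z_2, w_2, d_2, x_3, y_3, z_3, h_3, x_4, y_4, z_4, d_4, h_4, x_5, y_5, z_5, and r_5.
x_1 = 3.5, y_1 = 8, r_1 = 1.5, h_1 = 2.5, x_2 = 7.5, y_2 = 2.5, z_2 = 1.5, w_2 = 4, d_2 = 2.5, x_3 = 4.5, y_3 = 2.5, z_3 = 1.5, h_3 = 3, x_4 = 4, y_4 = 8.5, z_4 = 8.5, d_4 = 2, h_4 = 2, x_5 = 7.5, y_5 = 5, z_5 = 3.5, r_5 = 1.5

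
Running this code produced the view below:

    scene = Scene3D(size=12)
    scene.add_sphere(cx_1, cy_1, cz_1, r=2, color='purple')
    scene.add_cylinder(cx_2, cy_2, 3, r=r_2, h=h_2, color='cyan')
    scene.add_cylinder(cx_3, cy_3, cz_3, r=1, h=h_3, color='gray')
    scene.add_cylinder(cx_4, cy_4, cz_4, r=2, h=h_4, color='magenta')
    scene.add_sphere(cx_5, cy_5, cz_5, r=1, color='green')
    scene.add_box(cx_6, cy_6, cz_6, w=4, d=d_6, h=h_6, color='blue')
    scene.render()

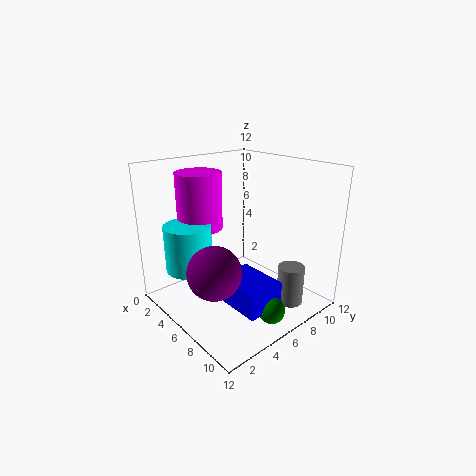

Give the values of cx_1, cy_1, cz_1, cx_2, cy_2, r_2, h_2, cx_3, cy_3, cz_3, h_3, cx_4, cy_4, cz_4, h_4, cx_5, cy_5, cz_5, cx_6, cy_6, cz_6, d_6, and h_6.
cx_1 = 8; cy_1 = 2; cz_1 = 5; cx_2 = 3; cy_2 = 3; r_2 = 2; h_2 = 4; cx_3 = 11; cy_3 = 7; cz_3 = 2; h_3 = 3; cx_4 = 2; cy_4 = 5; cz_4 = 6; h_4 = 5; cx_5 = 11; cy_5 = 5; cz_5 = 2; cx_6 = 7; cy_6 = 3; cz_6 = 2; d_6 = 3; h_6 = 2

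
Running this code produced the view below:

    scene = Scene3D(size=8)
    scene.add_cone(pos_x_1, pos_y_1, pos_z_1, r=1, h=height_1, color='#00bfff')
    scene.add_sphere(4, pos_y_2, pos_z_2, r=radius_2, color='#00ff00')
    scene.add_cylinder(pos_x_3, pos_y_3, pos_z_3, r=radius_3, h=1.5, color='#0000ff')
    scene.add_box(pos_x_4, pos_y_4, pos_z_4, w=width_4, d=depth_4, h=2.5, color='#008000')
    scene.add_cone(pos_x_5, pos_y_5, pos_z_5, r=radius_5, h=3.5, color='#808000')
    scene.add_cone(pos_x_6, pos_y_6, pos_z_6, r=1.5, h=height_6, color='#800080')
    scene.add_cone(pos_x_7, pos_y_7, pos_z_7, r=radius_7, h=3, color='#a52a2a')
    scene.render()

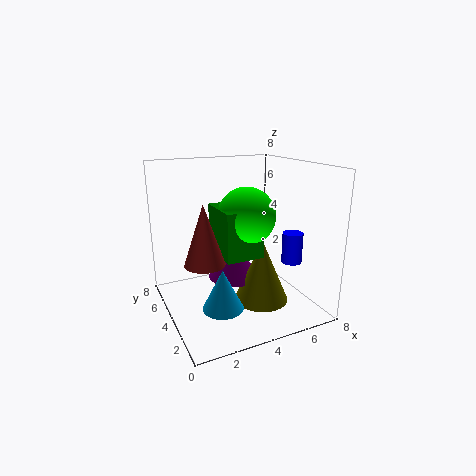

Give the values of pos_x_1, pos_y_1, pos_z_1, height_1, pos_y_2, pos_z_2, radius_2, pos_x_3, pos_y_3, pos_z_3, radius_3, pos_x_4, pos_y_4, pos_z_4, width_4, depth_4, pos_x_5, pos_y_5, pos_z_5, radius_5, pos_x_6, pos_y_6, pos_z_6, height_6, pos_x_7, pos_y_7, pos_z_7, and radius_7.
pos_x_1 = 2
pos_y_1 = 1.5
pos_z_1 = 1.5
height_1 = 2
pos_y_2 = 3
pos_z_2 = 5.5
radius_2 = 1.5
pos_x_3 = 5.5
pos_y_3 = 1
pos_z_3 = 3.5
radius_3 = 0.5
pos_x_4 = 2.5
pos_y_4 = 2
pos_z_4 = 3.5
width_4 = 2
depth_4 = 2.5
pos_x_5 = 5
pos_y_5 = 3
pos_z_5 = 0.5
radius_5 = 1.5
pos_x_6 = 4
pos_y_6 = 4.5
pos_z_6 = 1.5
height_6 = 2
pos_x_7 = 1.5
pos_y_7 = 2.5
pos_z_7 = 3.5
radius_7 = 1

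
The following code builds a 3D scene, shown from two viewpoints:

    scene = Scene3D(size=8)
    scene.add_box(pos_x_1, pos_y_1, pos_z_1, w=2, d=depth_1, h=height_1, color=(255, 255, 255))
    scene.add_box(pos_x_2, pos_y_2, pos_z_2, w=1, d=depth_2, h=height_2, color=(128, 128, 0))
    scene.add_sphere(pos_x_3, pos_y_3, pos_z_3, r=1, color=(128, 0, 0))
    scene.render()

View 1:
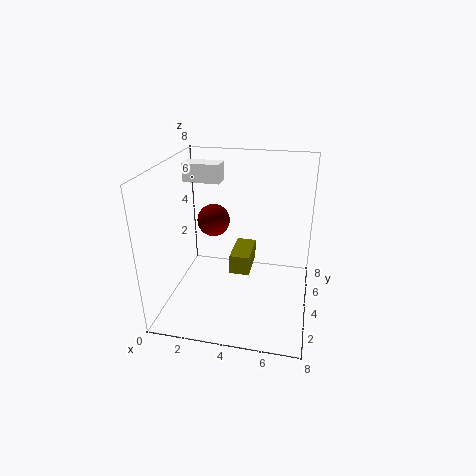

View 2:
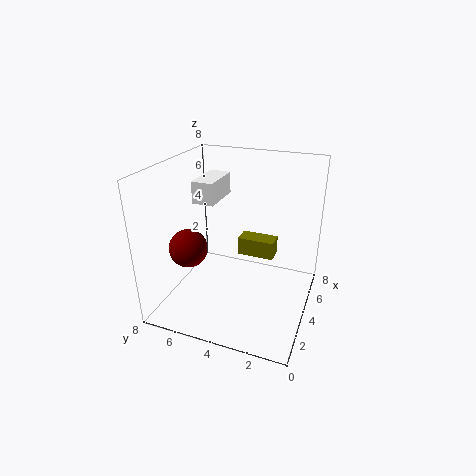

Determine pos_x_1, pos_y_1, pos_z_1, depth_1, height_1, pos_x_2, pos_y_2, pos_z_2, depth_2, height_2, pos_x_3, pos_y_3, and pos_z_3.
pos_x_1 = 1; pos_y_1 = 4; pos_z_1 = 7; depth_1 = 1; height_1 = 1; pos_x_2 = 4; pos_y_2 = 2; pos_z_2 = 3; depth_2 = 2; height_2 = 1; pos_x_3 = 2; pos_y_3 = 6; pos_z_3 = 4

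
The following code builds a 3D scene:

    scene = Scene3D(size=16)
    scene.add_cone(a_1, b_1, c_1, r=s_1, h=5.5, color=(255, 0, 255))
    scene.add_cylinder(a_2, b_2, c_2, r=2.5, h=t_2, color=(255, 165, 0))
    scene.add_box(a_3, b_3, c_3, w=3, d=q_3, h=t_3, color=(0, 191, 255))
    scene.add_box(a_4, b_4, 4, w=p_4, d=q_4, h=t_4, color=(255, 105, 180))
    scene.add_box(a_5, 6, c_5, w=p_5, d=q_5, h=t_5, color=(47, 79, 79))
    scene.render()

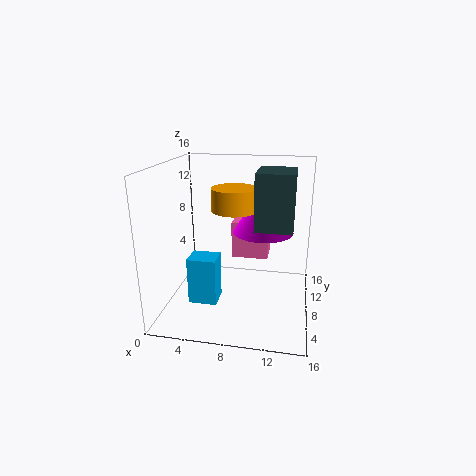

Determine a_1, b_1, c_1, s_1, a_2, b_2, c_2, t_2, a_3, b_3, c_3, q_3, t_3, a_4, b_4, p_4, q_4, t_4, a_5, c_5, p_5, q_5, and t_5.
a_1 = 10.5, b_1 = 10.5, c_1 = 8, s_1 = 3.5, a_2 = 7.5, b_2 = 8.5, c_2 = 11, t_2 = 2.5, a_3 = 3.5, b_3 = 3.5, c_3 = 2, q_3 = 2.5, t_3 = 5, a_4 = 6.5, b_4 = 11.5, p_4 = 4.5, q_4 = 3, t_4 = 4.5, a_5 = 10, c_5 = 9.5, p_5 = 4, q_5 = 5, t_5 = 6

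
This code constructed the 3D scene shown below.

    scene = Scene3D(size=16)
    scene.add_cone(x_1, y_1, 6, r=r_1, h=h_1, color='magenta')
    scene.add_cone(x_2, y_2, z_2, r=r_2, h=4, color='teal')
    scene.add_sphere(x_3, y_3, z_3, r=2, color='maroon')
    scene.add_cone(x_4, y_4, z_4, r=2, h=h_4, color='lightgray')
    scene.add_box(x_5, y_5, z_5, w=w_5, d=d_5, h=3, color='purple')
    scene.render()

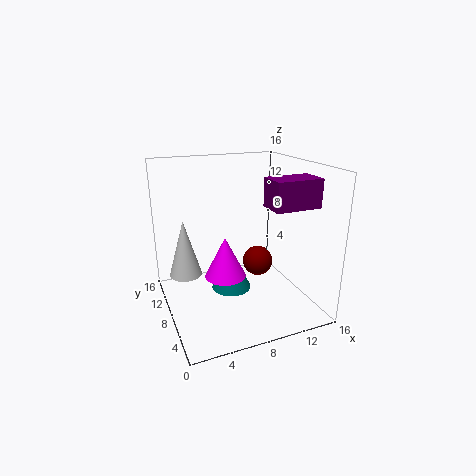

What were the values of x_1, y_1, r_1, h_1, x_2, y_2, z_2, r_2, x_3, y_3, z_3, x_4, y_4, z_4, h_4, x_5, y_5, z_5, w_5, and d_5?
x_1 = 5; y_1 = 4; r_1 = 2; h_1 = 4; x_2 = 6; y_2 = 5; z_2 = 4; r_2 = 2; x_3 = 13; y_3 = 13; z_3 = 2; x_4 = 3; y_4 = 13; z_4 = 2; h_4 = 7; x_5 = 10; y_5 = 3; z_5 = 12; w_5 = 5; d_5 = 3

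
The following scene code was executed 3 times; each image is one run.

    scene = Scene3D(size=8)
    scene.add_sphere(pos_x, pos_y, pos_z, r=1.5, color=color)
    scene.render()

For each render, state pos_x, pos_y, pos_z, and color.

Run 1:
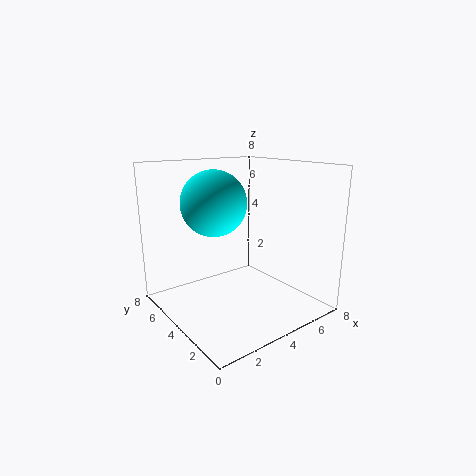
pos_x = 1.5, pos_y = 2.5, pos_z = 6.5, color = 'cyan'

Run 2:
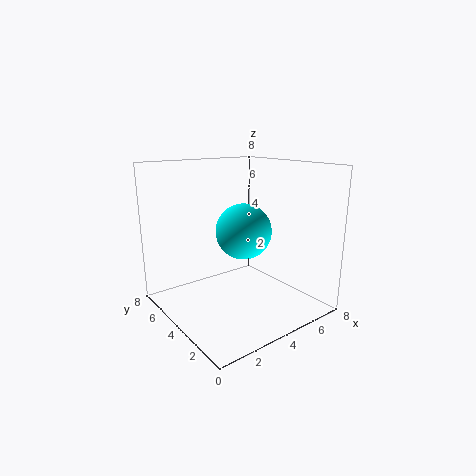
pos_x = 4, pos_y = 3.5, pos_z = 4.5, color = 'cyan'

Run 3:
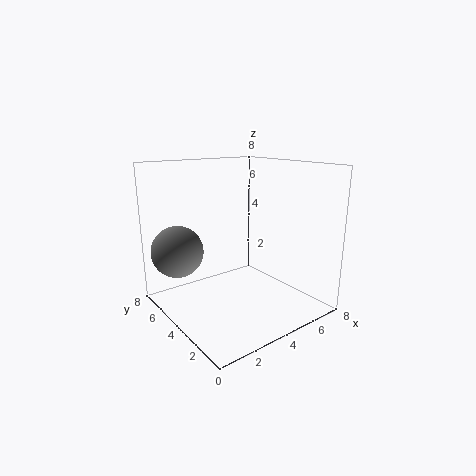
pos_x = 1.5, pos_y = 6.5, pos_z = 3, color = 'gray'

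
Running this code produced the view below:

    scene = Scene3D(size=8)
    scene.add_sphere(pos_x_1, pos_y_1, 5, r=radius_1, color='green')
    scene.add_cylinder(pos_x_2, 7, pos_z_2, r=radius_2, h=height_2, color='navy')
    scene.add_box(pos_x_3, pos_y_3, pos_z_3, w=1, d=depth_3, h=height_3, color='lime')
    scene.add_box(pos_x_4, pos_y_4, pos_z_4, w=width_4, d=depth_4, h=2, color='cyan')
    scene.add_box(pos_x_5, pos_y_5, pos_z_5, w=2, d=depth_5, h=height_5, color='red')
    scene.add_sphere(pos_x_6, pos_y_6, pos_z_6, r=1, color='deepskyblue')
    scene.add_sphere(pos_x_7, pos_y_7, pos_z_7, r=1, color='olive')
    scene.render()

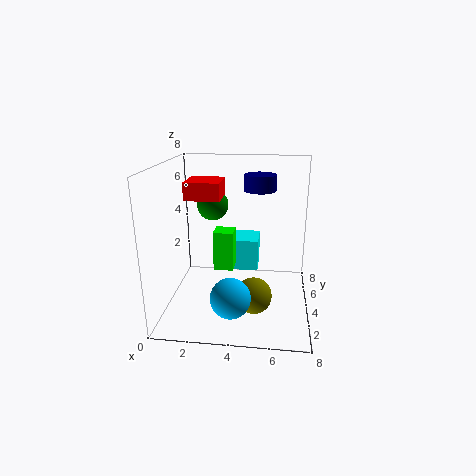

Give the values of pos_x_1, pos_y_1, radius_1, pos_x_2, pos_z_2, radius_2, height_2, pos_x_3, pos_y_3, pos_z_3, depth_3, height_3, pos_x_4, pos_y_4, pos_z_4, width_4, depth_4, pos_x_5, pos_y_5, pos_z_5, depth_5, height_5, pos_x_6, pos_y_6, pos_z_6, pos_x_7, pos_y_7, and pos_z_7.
pos_x_1 = 2; pos_y_1 = 7; radius_1 = 1; pos_x_2 = 5; pos_z_2 = 6; radius_2 = 1; height_2 = 1; pos_x_3 = 3; pos_y_3 = 2; pos_z_3 = 3; depth_3 = 1; height_3 = 2; pos_x_4 = 3; pos_y_4 = 6; pos_z_4 = 1; width_4 = 2; depth_4 = 2; pos_x_5 = 1; pos_y_5 = 4; pos_z_5 = 6; depth_5 = 2; height_5 = 1; pos_x_6 = 4; pos_y_6 = 1; pos_z_6 = 2; pos_x_7 = 5; pos_y_7 = 3; pos_z_7 = 1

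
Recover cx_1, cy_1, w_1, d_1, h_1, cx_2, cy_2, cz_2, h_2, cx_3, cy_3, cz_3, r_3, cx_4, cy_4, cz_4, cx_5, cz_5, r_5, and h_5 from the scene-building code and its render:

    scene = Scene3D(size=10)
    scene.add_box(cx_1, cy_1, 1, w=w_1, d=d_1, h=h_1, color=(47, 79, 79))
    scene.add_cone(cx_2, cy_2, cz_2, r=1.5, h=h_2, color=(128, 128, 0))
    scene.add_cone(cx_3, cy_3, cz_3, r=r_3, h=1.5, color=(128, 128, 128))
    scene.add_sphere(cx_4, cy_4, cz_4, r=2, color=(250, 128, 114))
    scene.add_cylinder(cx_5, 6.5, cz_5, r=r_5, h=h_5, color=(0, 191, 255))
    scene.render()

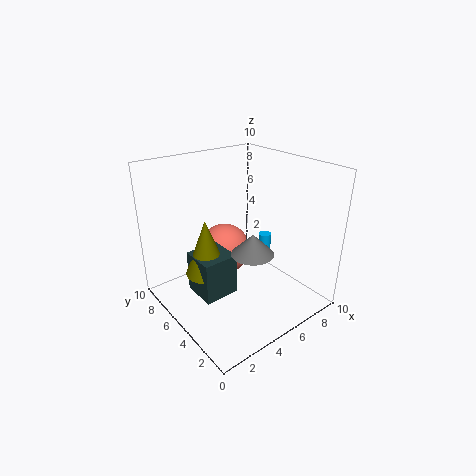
cx_1 = 2; cy_1 = 4.5; w_1 = 2.5; d_1 = 2.5; h_1 = 3; cx_2 = 3; cy_2 = 6; cz_2 = 2.5; h_2 = 4; cx_3 = 5.5; cy_3 = 4; cz_3 = 4; r_3 = 1.5; cx_4 = 6; cy_4 = 8; cz_4 = 2.5; cx_5 = 9; cz_5 = 2; r_5 = 0.5; h_5 = 1.5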